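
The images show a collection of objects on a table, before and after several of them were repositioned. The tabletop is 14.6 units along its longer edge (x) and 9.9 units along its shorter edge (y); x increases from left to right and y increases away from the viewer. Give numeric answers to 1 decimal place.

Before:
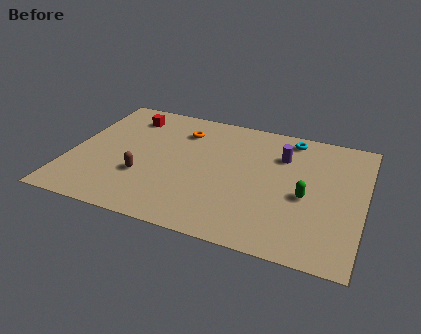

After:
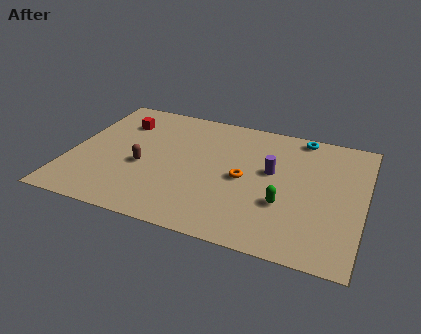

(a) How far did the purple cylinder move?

1.5

From (10.4, 7.1) to (10.0, 5.7), the purple cylinder covered √(0.4² + 1.4²) ≈ 1.5 units.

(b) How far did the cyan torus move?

0.6

The cyan torus was near (10.7, 8.7) before and (11.2, 9.0) after, so it travelled √(0.5² + 0.3²) ≈ 0.6 units.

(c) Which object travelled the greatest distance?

the orange torus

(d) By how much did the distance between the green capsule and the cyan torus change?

+1.1

They were about 4.5 units apart before and 5.6 after — 1.1 units further apart.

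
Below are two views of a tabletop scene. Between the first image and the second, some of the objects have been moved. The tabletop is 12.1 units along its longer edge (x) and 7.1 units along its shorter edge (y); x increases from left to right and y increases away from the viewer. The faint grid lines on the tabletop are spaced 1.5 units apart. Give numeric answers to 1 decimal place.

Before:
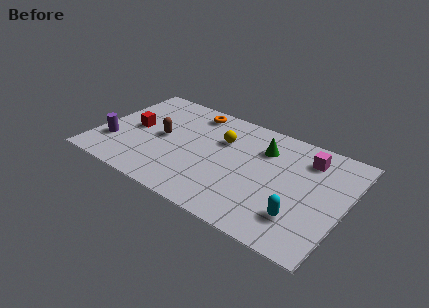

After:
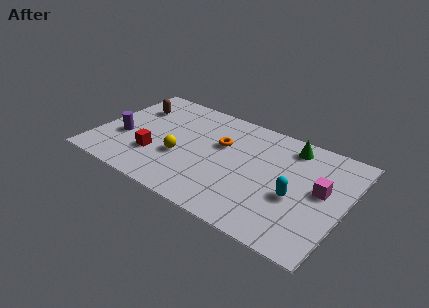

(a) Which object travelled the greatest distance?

the yellow sphere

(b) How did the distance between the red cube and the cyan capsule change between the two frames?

-1.9

The distance was about 8.7 in the first image and 6.8 in the second, so they moved 1.9 units closer together.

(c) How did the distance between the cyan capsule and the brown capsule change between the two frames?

+1.4

The distance was about 7.3 in the first image and 8.7 in the second, so they moved 1.4 units further apart.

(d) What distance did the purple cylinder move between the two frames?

0.7

From (0.9, 2.1) to (1.3, 2.7), the purple cylinder covered √(0.4² + 0.6²) ≈ 0.7 units.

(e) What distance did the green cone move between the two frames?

1.4

The green cone moved from about (7.9, 5.2) to (9.1, 6.0), a distance of √(1.2² + 0.8²) ≈ 1.4.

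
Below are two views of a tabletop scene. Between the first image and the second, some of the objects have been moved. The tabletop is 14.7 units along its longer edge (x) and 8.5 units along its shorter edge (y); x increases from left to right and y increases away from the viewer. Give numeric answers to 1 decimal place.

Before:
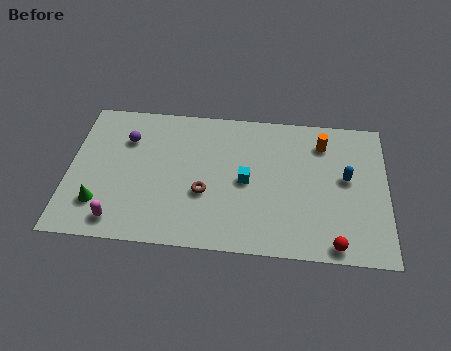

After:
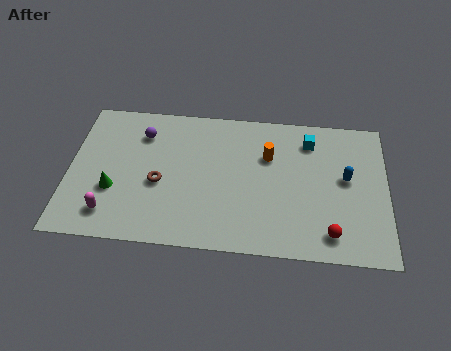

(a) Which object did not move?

the blue capsule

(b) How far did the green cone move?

1.1

The green cone moved from about (1.5, 2.1) to (2.1, 3.0), a distance of √(0.6² + 0.9²) ≈ 1.1.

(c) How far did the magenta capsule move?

0.6

From (2.4, 1.2) to (2.0, 1.6), the magenta capsule covered √(0.4² + 0.4²) ≈ 0.6 units.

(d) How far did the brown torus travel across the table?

2.1

From (6.3, 3.2) to (4.2, 3.6), the brown torus covered √(2.1² + 0.4²) ≈ 2.1 units.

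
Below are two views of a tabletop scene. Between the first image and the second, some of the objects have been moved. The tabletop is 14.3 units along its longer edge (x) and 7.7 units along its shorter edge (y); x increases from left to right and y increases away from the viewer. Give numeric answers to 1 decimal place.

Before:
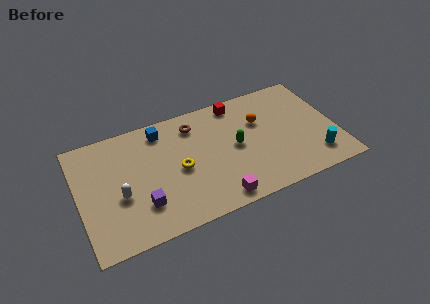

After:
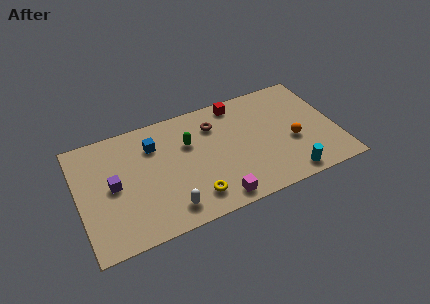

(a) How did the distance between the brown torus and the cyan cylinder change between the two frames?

-1.7

Before: roughly 7.8 units apart; after: 6.1. That's 1.7 units closer together.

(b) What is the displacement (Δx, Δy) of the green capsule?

(-2.5, 1.2)

The green capsule started near (8.7, 3.9) and ended near (6.2, 5.1).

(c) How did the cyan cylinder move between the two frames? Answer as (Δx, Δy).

(-1.6, -0.7)

From the two frames, the cyan cylinder sits at roughly (12.9, 1.6) before and (11.3, 0.9) after.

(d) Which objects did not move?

the magenta cube and the red cube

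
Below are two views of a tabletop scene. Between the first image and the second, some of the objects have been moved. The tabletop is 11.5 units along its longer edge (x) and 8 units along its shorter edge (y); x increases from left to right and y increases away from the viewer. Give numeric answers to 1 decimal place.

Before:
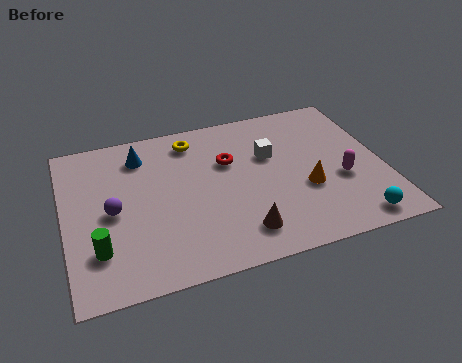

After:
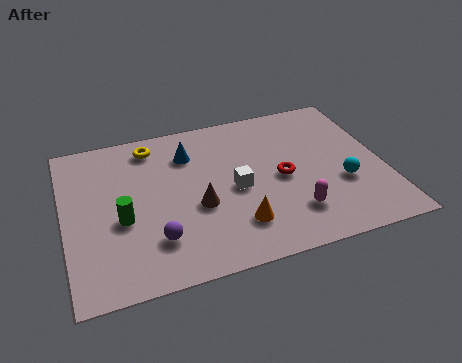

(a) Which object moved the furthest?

the orange cone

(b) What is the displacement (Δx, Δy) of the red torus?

(1.8, -1.4)

From the two frames, the red torus sits at roughly (6.0, 5.2) before and (7.8, 3.8) after.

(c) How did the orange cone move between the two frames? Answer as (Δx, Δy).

(-2.6, -1.1)

From the two frames, the orange cone sits at roughly (8.6, 3.0) before and (6.0, 1.9) after.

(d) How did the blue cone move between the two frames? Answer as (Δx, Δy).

(1.7, -0.4)

The blue cone started near (2.9, 6.4) and ended near (4.6, 6.0).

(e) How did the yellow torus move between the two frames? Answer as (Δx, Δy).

(-1.5, 0.1)

From the two frames, the yellow torus sits at roughly (4.8, 6.7) before and (3.3, 6.8) after.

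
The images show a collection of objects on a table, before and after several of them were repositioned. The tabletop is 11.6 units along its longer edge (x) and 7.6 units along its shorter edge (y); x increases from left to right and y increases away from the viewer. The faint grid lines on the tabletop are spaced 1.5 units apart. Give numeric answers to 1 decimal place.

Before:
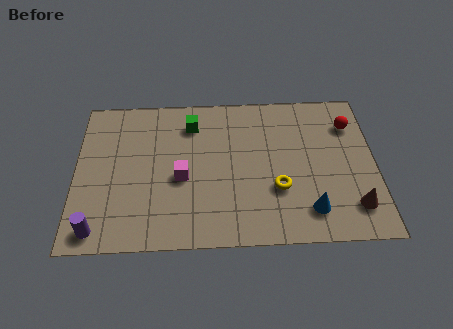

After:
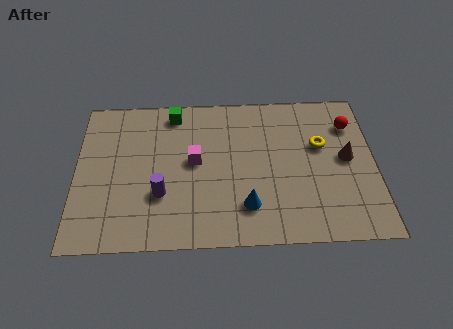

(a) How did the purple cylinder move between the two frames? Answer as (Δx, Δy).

(2.4, 1.6)

From the two frames, the purple cylinder sits at roughly (0.9, 0.9) before and (3.3, 2.5) after.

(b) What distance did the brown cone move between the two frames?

2.4

The brown cone moved from about (10.7, 1.6) to (10.5, 4.0), a distance of √(0.2² + 2.4²) ≈ 2.4.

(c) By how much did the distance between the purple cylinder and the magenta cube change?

-1.9

They were about 4.0 units apart before and 2.1 after — 1.9 units closer together.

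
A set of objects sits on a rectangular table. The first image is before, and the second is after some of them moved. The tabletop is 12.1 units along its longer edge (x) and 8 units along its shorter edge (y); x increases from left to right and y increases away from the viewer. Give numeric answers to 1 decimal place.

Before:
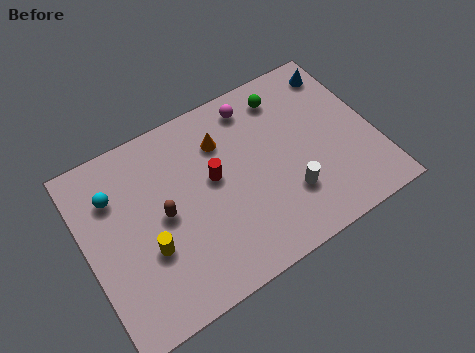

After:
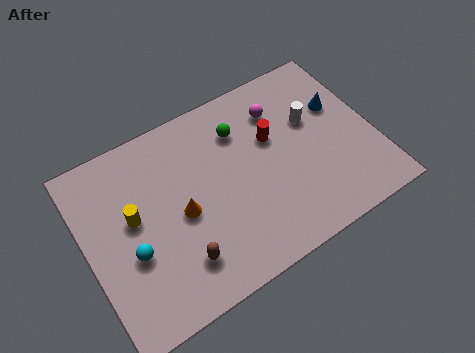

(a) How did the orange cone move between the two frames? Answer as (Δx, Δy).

(-2.1, -2.2)

The orange cone started near (6.0, 5.9) and ended near (3.9, 3.7).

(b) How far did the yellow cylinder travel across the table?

1.6

From (2.4, 2.9) to (2.0, 4.5), the yellow cylinder covered √(0.4² + 1.6²) ≈ 1.6 units.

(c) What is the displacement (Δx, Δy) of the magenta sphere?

(1.0, -0.7)

From the two frames, the magenta sphere sits at roughly (7.5, 6.8) before and (8.5, 6.1) after.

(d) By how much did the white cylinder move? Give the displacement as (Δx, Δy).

(1.5, 2.7)

From the two frames, the white cylinder sits at roughly (8.2, 2.3) before and (9.7, 5.0) after.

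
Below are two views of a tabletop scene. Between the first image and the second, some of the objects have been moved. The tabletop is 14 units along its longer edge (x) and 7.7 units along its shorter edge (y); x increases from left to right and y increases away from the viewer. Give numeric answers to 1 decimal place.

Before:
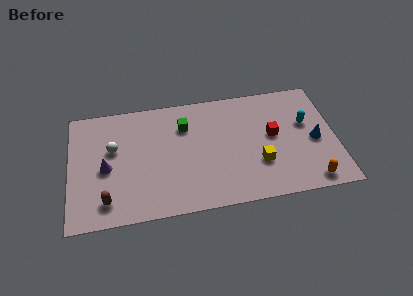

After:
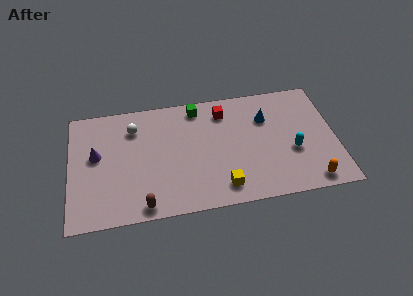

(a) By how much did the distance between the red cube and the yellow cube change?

+3.0

The distance was about 1.9 in the first image and 4.9 in the second, so they moved 3.0 units further apart.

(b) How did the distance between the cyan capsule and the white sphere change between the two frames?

-1.4

Before: roughly 10.2 units apart; after: 8.8. That's 1.4 units closer together.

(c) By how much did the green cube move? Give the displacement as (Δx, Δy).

(0.7, 1.1)

The green cube was at about (6.1, 5.6) and moved to about (6.8, 6.7).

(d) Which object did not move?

the orange capsule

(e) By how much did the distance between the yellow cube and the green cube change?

+0.6

They were about 4.9 units apart before and 5.5 after — 0.6 units further apart.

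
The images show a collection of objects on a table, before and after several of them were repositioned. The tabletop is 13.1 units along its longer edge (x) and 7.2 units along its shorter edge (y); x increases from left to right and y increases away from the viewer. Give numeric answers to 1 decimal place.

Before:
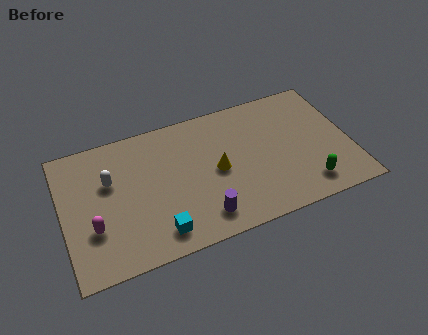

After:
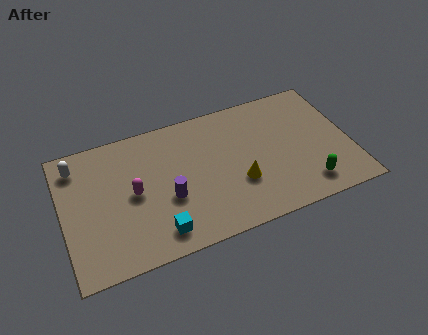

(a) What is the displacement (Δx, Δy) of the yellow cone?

(0.9, -1.0)

From the two frames, the yellow cone sits at roughly (7.0, 3.5) before and (7.9, 2.5) after.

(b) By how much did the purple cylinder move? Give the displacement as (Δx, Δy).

(-1.4, 1.5)

The purple cylinder started near (6.1, 1.3) and ended near (4.7, 2.8).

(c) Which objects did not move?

the cyan cube and the green capsule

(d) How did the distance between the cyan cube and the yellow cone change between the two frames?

+0.3

They were about 3.7 units apart before and 4.0 after — 0.3 units further apart.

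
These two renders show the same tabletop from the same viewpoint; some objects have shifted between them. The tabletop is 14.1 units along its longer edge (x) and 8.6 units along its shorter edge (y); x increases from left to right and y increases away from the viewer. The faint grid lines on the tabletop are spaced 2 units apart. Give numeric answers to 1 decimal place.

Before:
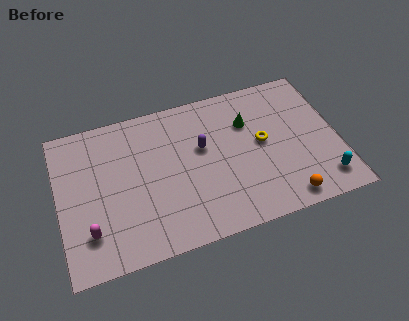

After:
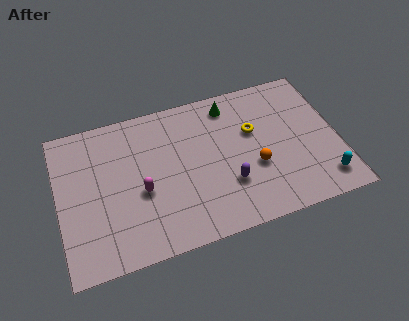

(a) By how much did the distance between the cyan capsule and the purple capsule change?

-2.0

Before: roughly 6.9 units apart; after: 4.9. That's 2.0 units closer together.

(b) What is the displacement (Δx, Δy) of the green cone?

(-0.8, 1.3)

From the two frames, the green cone sits at roughly (9.7, 6.0) before and (8.9, 7.3) after.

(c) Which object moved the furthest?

the magenta capsule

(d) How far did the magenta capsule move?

3.1

The magenta capsule was near (1.4, 2.1) before and (4.1, 3.6) after, so it travelled √(2.7² + 1.5²) ≈ 3.1 units.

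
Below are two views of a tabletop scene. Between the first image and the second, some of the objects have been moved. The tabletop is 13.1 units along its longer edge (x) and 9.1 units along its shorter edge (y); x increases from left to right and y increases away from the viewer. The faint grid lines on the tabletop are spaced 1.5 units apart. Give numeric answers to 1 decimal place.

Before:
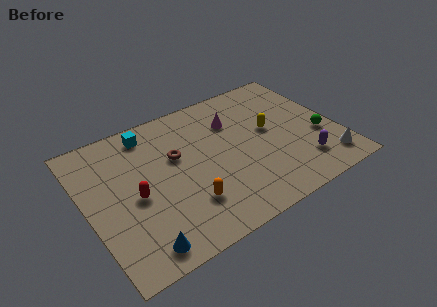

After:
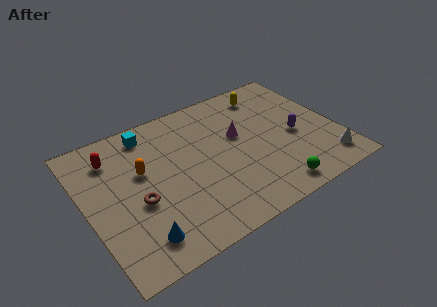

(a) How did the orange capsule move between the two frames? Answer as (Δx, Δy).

(-1.8, 3.1)

The orange capsule started near (4.8, 2.4) and ended near (3.0, 5.5).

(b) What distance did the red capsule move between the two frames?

3.1

The red capsule was near (2.4, 4.1) before and (1.7, 7.1) after, so it travelled √(0.7² + 3.0²) ≈ 3.1 units.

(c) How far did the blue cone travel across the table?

0.5

The blue cone was near (2.1, 1.1) before and (2.2, 1.6) after, so it travelled √(0.1² + 0.5²) ≈ 0.5 units.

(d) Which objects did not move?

the cyan cube and the white cone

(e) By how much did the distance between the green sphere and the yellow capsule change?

+3.7

Before: roughly 2.9 units apart; after: 6.6. That's 3.7 units further apart.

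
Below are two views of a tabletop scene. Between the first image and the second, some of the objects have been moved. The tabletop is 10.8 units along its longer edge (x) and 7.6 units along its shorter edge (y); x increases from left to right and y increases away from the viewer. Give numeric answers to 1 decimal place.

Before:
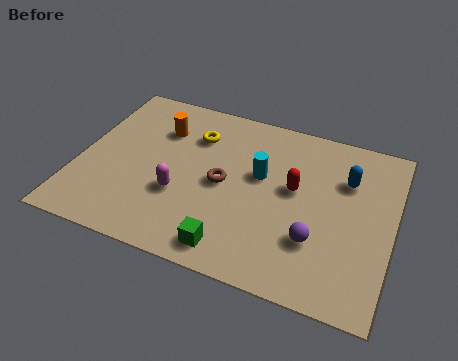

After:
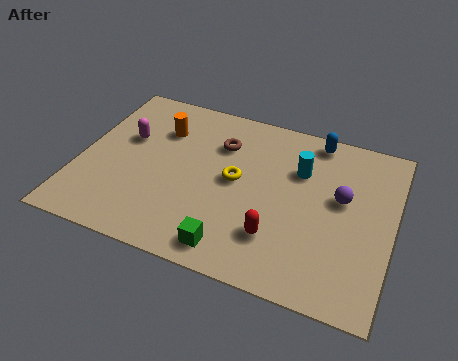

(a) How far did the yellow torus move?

2.3

The yellow torus was near (3.8, 5.6) before and (5.4, 4.0) after, so it travelled √(1.6² + 1.6²) ≈ 2.3 units.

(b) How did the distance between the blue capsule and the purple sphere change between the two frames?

-0.5

They were about 3.1 units apart before and 2.6 after — 0.5 units closer together.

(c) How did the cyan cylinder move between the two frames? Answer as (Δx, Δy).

(1.3, 0.7)

The cyan cylinder started near (6.2, 4.5) and ended near (7.5, 5.2).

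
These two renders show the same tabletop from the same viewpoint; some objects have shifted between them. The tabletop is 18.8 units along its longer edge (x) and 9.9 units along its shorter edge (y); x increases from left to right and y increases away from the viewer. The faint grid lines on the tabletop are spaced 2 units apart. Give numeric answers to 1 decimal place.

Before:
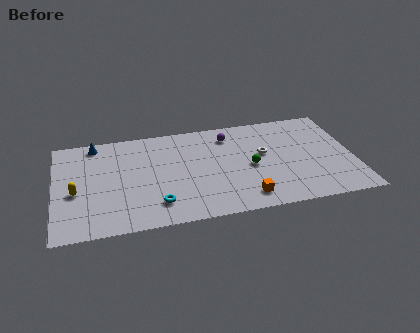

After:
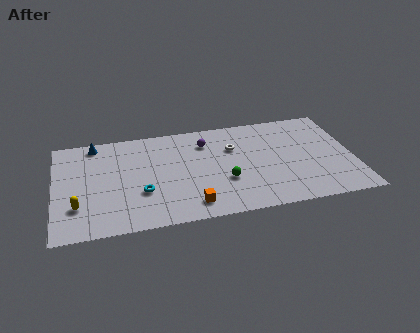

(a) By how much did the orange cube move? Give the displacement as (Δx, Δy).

(-3.4, 0.0)

The orange cube was at about (11.8, 1.6) and moved to about (8.4, 1.6).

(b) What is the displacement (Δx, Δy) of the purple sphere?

(-1.5, -0.4)

The purple sphere started near (11.1, 8.0) and ended near (9.6, 7.6).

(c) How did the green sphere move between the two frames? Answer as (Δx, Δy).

(-1.7, -1.1)

The green sphere started near (12.3, 4.6) and ended near (10.6, 3.5).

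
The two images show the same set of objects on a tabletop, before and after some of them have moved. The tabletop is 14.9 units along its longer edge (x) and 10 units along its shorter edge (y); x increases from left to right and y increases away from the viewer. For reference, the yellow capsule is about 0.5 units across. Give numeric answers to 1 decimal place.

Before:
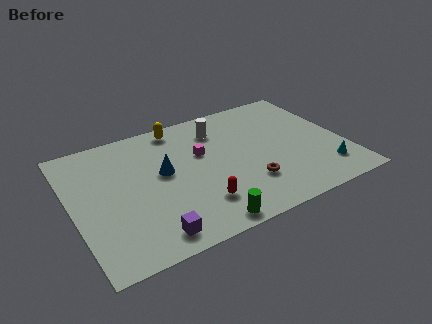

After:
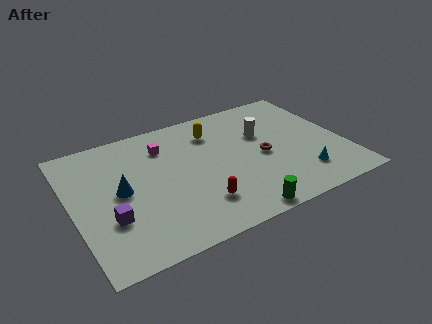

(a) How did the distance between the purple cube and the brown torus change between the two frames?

+2.9

Before: roughly 5.8 units apart; after: 8.7. That's 2.9 units further apart.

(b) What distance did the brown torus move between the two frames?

2.1

The brown torus was near (9.3, 2.8) before and (10.4, 4.6) after, so it travelled √(1.1² + 1.8²) ≈ 2.1 units.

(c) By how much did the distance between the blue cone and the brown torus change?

+2.7

The distance was about 5.1 in the first image and 7.8 in the second, so they moved 2.7 units further apart.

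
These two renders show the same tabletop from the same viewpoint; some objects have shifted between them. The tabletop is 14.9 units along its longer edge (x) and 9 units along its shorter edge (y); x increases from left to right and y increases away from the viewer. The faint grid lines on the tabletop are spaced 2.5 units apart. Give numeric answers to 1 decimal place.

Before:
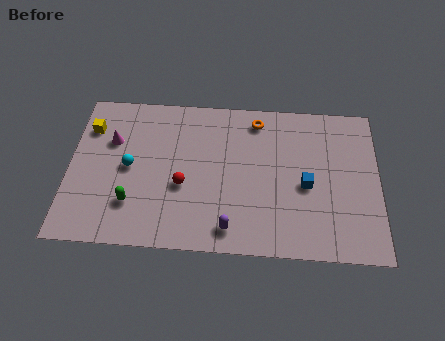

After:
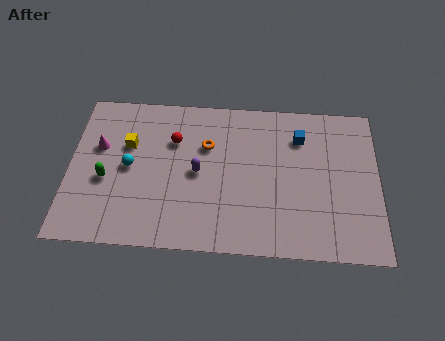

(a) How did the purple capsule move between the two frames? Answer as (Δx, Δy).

(-1.6, 3.1)

The purple capsule started near (7.8, 1.3) and ended near (6.2, 4.4).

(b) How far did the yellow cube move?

2.1

The yellow cube moved from about (0.9, 6.7) to (2.8, 5.8), a distance of √(1.9² + 0.9²) ≈ 2.1.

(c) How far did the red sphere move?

2.6

The red sphere moved from about (5.5, 3.6) to (5.0, 6.2), a distance of √(0.5² + 2.6²) ≈ 2.6.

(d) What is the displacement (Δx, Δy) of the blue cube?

(-0.3, 2.8)

The blue cube started near (11.4, 4.0) and ended near (11.1, 6.8).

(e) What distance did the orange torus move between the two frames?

2.9

From (9.0, 7.7) to (6.6, 6.0), the orange torus covered √(2.4² + 1.7²) ≈ 2.9 units.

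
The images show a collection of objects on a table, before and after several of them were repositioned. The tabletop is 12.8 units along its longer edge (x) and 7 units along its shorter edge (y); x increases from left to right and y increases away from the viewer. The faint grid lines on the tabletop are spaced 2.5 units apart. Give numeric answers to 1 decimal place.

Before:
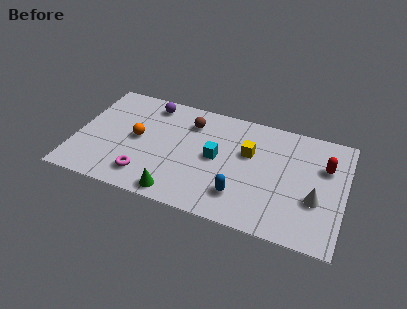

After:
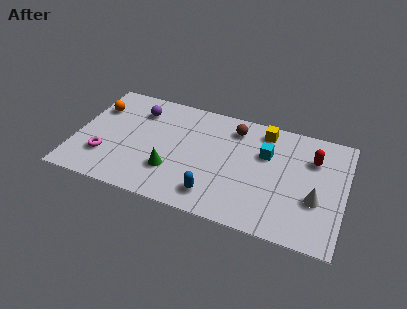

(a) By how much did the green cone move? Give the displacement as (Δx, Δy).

(-0.4, 1.3)

The green cone started near (5.1, 0.8) and ended near (4.7, 2.1).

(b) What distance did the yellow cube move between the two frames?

1.7

The yellow cube was near (8.2, 4.4) before and (8.8, 6.0) after, so it travelled √(0.6² + 1.6²) ≈ 1.7 units.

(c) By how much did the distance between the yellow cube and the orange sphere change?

+2.7

They were about 5.4 units apart before and 8.1 after — 2.7 units further apart.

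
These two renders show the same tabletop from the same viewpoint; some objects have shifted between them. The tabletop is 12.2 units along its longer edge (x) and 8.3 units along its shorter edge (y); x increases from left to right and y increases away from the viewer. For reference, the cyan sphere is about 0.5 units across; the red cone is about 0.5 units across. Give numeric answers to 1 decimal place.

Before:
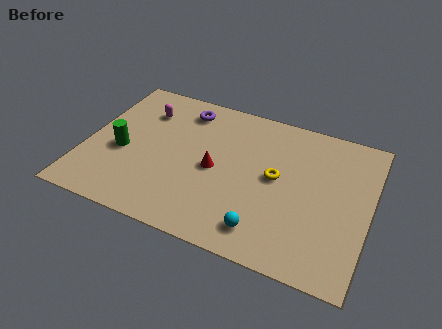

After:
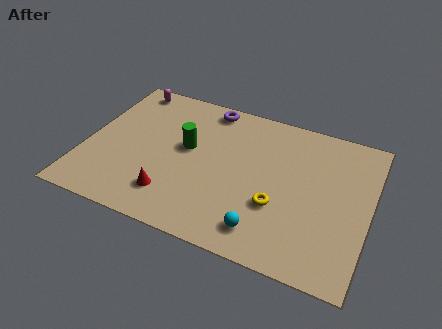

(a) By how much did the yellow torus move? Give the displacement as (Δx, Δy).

(0.2, -1.5)

The yellow torus was at about (8.2, 4.4) and moved to about (8.4, 2.9).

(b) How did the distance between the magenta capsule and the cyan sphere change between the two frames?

+1.5

The distance was about 7.5 in the first image and 9.0 in the second, so they moved 1.5 units further apart.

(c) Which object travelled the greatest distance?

the green cylinder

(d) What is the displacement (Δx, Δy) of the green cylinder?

(2.7, 1.2)

The green cylinder started near (1.6, 3.5) and ended near (4.3, 4.7).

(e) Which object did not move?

the cyan sphere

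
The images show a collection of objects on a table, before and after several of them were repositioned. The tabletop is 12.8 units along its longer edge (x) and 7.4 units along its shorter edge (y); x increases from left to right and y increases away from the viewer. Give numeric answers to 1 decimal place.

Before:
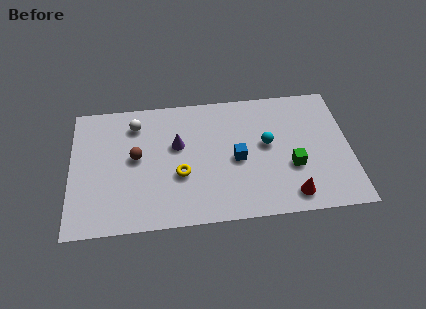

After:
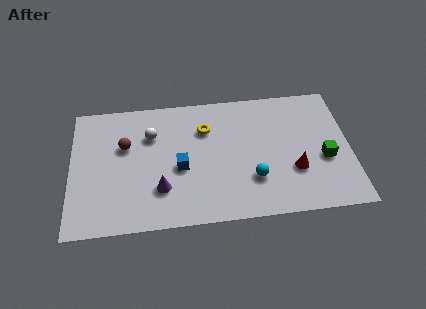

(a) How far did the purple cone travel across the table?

2.5

From (4.9, 4.5) to (4.1, 2.1), the purple cone covered √(0.8² + 2.4²) ≈ 2.5 units.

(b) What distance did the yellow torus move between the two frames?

2.8

The yellow torus was near (5.0, 2.8) before and (6.2, 5.3) after, so it travelled √(1.2² + 2.5²) ≈ 2.8 units.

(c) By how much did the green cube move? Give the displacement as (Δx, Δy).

(1.5, 0.3)

From the two frames, the green cube sits at roughly (10.1, 2.7) before and (11.6, 3.0) after.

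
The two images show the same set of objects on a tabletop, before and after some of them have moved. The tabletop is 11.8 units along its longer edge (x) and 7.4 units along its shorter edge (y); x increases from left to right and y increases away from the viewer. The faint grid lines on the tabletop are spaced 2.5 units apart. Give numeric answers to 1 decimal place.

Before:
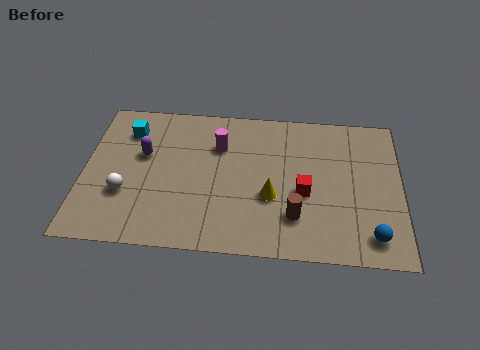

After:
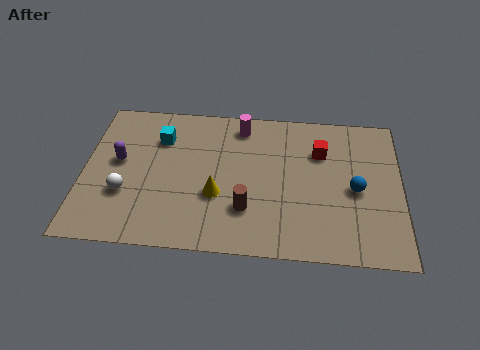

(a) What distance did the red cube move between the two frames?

2.2

From (8.2, 3.1) to (8.8, 5.2), the red cube covered √(0.6² + 2.1²) ≈ 2.2 units.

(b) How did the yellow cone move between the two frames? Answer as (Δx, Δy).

(-2.0, -0.1)

From the two frames, the yellow cone sits at roughly (7.0, 2.8) before and (5.0, 2.7) after.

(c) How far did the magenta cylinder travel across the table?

1.4

The magenta cylinder moved from about (5.0, 5.2) to (5.8, 6.3), a distance of √(0.8² + 1.1²) ≈ 1.4.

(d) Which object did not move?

the white sphere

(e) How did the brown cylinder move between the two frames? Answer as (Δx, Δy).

(-1.8, 0.2)

From the two frames, the brown cylinder sits at roughly (7.9, 1.9) before and (6.1, 2.1) after.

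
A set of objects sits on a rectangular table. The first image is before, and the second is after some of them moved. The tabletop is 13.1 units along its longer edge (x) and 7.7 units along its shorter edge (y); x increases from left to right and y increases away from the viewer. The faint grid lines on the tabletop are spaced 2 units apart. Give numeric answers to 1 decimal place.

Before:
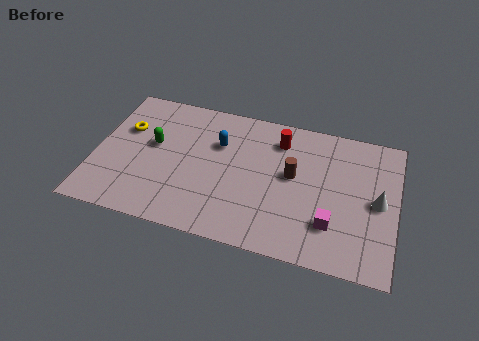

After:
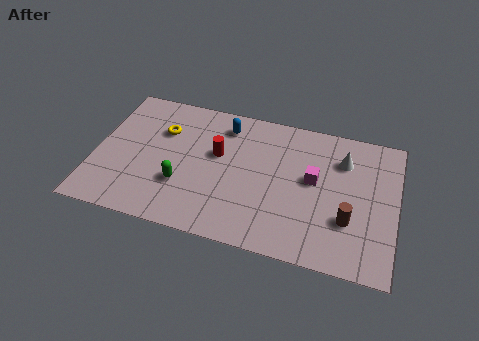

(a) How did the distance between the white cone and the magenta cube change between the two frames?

-0.7

They were about 2.5 units apart before and 1.8 after — 0.7 units closer together.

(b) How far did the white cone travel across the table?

2.5

The white cone moved from about (12.3, 3.8) to (10.7, 5.7), a distance of √(1.6² + 1.9²) ≈ 2.5.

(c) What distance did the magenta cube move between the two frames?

2.4

From (10.4, 2.1) to (9.5, 4.3), the magenta cube covered √(0.9² + 2.2²) ≈ 2.4 units.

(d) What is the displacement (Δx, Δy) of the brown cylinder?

(2.5, -1.8)

The brown cylinder started near (8.6, 4.3) and ended near (11.1, 2.5).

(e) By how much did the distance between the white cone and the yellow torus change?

-3.3

Before: roughly 11.2 units apart; after: 7.9. That's 3.3 units closer together.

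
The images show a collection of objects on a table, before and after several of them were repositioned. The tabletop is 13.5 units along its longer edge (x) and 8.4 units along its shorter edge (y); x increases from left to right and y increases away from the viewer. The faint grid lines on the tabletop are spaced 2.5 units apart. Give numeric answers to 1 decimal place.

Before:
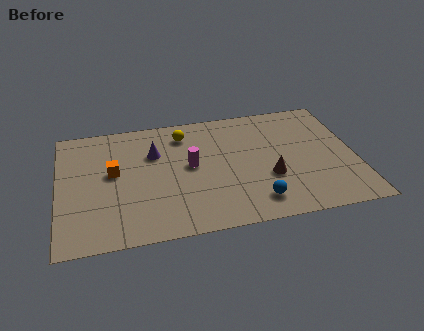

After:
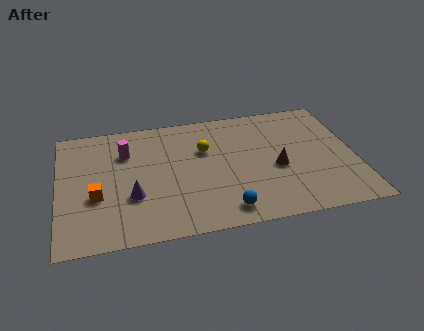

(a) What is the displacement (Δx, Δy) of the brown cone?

(0.4, 0.6)

From the two frames, the brown cone sits at roughly (9.5, 3.0) before and (9.9, 3.6) after.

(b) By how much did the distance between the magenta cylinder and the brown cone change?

+3.4

The distance was about 3.8 in the first image and 7.2 in the second, so they moved 3.4 units further apart.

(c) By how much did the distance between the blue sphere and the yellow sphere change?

-1.7

Before: roughly 6.1 units apart; after: 4.4. That's 1.7 units closer together.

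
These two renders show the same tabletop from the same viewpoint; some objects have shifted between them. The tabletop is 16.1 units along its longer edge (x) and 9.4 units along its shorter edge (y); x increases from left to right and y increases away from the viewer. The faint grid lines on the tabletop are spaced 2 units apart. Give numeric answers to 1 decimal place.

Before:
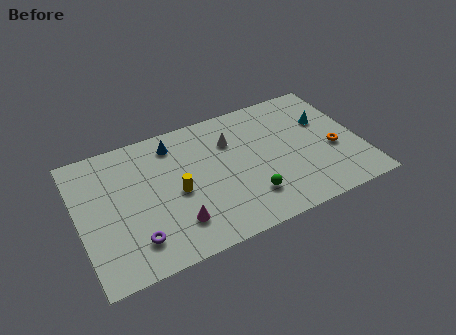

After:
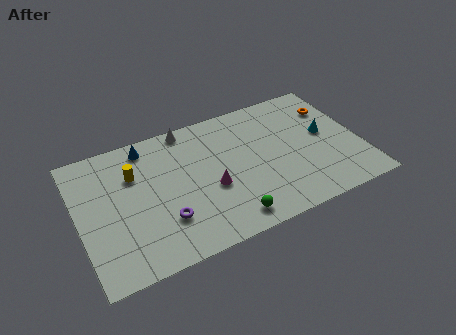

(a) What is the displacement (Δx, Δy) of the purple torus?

(1.7, 0.7)

The purple torus started near (2.9, 2.0) and ended near (4.6, 2.7).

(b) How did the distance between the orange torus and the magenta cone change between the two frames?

-1.3

They were about 9.4 units apart before and 8.1 after — 1.3 units closer together.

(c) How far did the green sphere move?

1.6

From (9.4, 2.3) to (8.1, 1.3), the green sphere covered √(1.3² + 1.0²) ≈ 1.6 units.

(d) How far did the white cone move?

3.0

The white cone was near (8.9, 6.7) before and (6.6, 8.6) after, so it travelled √(2.3² + 1.9²) ≈ 3.0 units.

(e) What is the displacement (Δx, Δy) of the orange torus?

(0.4, 3.1)

The orange torus started near (14.5, 3.8) and ended near (14.9, 6.9).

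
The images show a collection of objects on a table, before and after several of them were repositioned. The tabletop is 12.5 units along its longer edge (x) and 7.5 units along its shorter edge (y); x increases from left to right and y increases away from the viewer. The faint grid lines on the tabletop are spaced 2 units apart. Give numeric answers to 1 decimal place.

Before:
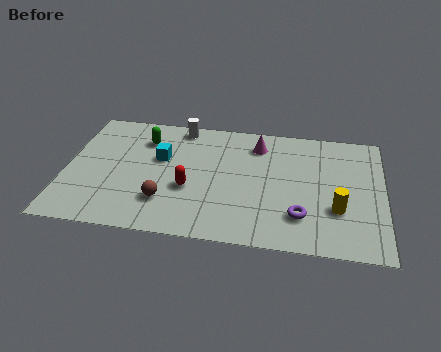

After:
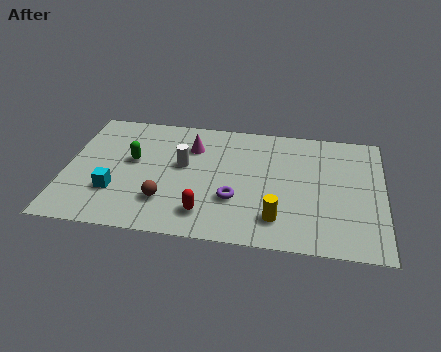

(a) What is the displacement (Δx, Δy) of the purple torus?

(-2.6, 0.6)

The purple torus was at about (9.3, 1.9) and moved to about (6.7, 2.5).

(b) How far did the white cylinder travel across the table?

2.4

The white cylinder moved from about (4.4, 6.7) to (4.6, 4.3), a distance of √(0.2² + 2.4²) ≈ 2.4.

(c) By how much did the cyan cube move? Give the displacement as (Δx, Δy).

(-1.7, -2.3)

The cyan cube started near (3.7, 4.6) and ended near (2.0, 2.3).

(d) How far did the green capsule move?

1.5

The green capsule was near (3.0, 5.7) before and (2.6, 4.3) after, so it travelled √(0.4² + 1.4²) ≈ 1.5 units.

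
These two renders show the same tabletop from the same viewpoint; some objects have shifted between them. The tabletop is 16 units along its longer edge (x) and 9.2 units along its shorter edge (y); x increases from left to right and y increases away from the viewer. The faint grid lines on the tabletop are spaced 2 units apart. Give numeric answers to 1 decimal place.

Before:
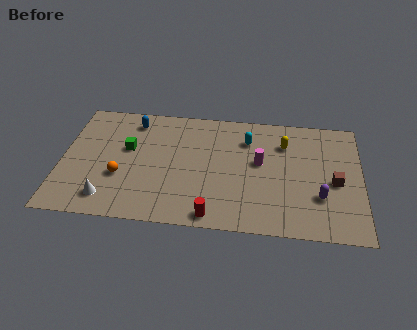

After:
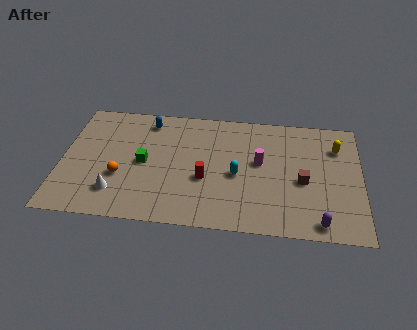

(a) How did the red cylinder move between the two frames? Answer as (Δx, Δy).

(-0.5, 2.7)

The red cylinder was at about (8.2, 0.9) and moved to about (7.7, 3.6).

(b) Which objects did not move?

the orange sphere and the magenta cylinder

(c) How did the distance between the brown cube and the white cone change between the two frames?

-2.2

Before: roughly 12.3 units apart; after: 10.1. That's 2.2 units closer together.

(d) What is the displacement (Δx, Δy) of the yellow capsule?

(2.8, 0.0)

From the two frames, the yellow capsule sits at roughly (11.9, 6.8) before and (14.7, 6.8) after.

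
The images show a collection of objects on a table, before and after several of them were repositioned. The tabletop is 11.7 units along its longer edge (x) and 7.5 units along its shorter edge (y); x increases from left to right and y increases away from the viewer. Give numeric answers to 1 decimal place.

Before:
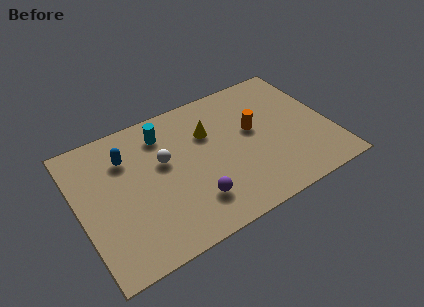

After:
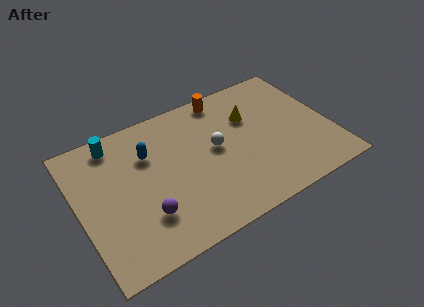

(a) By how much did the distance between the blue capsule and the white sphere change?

+1.3

Before: roughly 1.9 units apart; after: 3.2. That's 1.3 units further apart.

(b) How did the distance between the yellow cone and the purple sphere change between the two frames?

+2.7

They were about 3.5 units apart before and 6.2 after — 2.7 units further apart.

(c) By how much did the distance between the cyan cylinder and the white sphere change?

+3.5

They were about 1.5 units apart before and 5.0 after — 3.5 units further apart.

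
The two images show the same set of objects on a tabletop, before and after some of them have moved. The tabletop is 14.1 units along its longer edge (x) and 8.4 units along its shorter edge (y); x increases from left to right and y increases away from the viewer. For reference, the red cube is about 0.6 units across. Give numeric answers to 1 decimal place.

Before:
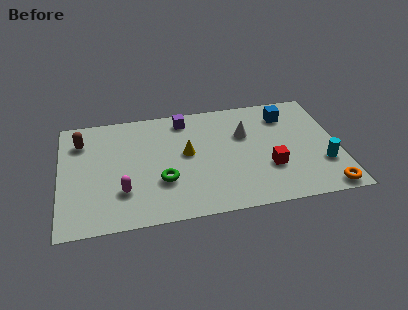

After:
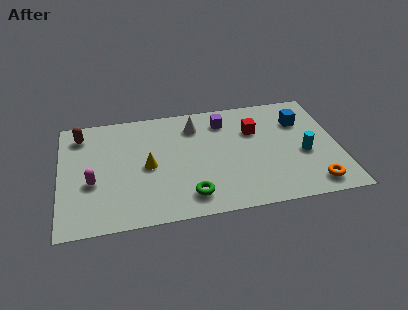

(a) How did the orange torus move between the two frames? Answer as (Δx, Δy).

(-0.6, 0.4)

From the two frames, the orange torus sits at roughly (13.2, 0.8) before and (12.6, 1.2) after.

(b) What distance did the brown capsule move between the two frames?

0.5

The brown capsule moved from about (1.1, 6.4) to (1.1, 6.9), a distance of √(0.0² + 0.5²) ≈ 0.5.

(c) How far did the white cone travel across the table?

2.7

From (9.4, 5.5) to (6.9, 6.6), the white cone covered √(2.5² + 1.1²) ≈ 2.7 units.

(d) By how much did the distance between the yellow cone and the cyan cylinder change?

+0.8

Before: roughly 7.1 units apart; after: 7.9. That's 0.8 units further apart.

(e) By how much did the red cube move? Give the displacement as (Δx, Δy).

(-0.6, 2.9)

The red cube was at about (10.5, 2.8) and moved to about (9.9, 5.7).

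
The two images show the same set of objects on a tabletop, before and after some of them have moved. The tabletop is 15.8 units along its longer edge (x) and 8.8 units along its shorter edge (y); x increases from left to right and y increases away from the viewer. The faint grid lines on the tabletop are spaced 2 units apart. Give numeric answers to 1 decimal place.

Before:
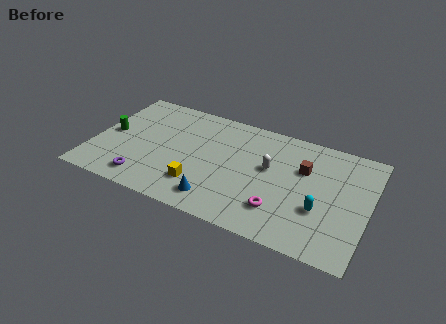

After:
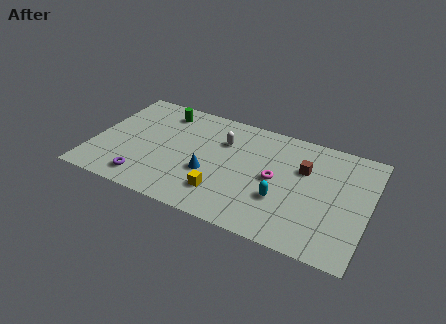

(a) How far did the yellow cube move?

1.3

The yellow cube moved from about (6.4, 2.2) to (7.7, 2.1), a distance of √(1.3² + 0.1²) ≈ 1.3.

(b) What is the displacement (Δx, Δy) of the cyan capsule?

(-2.2, -0.1)

The cyan capsule started near (13.2, 3.1) and ended near (11.0, 3.0).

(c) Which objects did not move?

the brown cube and the purple torus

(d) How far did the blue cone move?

1.9

From (7.5, 1.5) to (6.8, 3.3), the blue cone covered √(0.7² + 1.8²) ≈ 1.9 units.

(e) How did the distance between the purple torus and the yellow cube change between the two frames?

+1.3

They were about 3.2 units apart before and 4.5 after — 1.3 units further apart.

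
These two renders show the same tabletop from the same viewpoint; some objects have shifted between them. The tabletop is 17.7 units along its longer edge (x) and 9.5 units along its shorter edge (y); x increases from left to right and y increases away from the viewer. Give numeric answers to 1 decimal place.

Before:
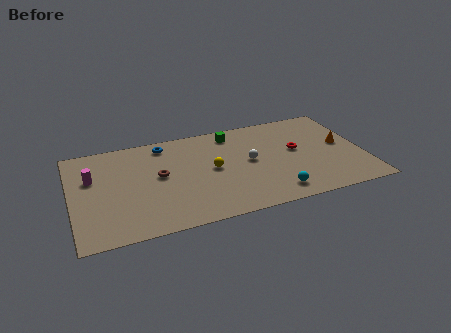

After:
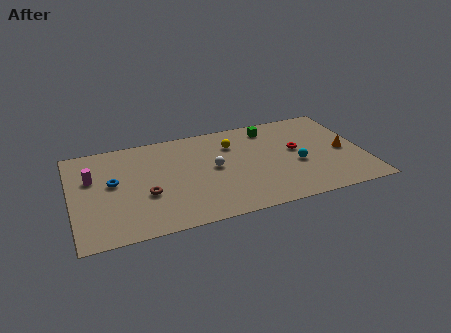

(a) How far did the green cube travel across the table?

2.3

From (10.0, 8.1) to (12.3, 8.0), the green cube covered √(2.3² + 0.1²) ≈ 2.3 units.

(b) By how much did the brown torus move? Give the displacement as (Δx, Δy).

(-0.9, -1.6)

The brown torus started near (5.3, 5.2) and ended near (4.4, 3.6).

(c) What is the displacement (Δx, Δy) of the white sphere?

(-2.2, 0.0)

The white sphere started near (10.8, 5.0) and ended near (8.6, 5.0).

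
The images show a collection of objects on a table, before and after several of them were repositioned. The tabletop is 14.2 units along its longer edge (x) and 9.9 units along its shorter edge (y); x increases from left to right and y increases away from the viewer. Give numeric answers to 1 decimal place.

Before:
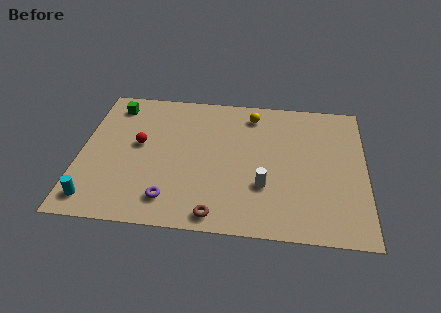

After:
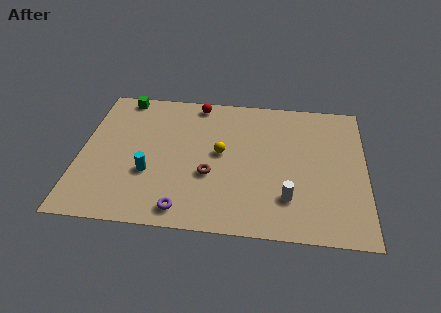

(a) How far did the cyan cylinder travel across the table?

3.3

The cyan cylinder was near (0.9, 1.4) before and (3.5, 3.5) after, so it travelled √(2.6² + 2.1²) ≈ 3.3 units.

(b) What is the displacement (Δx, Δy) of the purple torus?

(0.7, -0.6)

From the two frames, the purple torus sits at roughly (4.6, 1.8) before and (5.3, 1.2) after.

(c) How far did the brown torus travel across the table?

2.7

The brown torus moved from about (6.9, 1.0) to (6.5, 3.7), a distance of √(0.4² + 2.7²) ≈ 2.7.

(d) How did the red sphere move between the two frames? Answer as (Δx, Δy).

(2.8, 3.4)

The red sphere was at about (2.9, 5.5) and moved to about (5.7, 8.9).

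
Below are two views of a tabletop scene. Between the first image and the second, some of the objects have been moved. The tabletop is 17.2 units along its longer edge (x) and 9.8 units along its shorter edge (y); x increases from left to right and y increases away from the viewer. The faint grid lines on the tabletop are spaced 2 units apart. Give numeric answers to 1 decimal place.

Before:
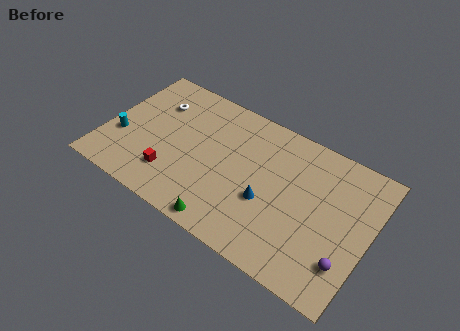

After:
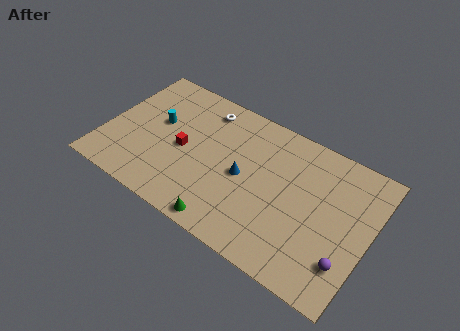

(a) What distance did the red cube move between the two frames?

2.2

From (4.7, 2.4) to (5.1, 4.6), the red cube covered √(0.4² + 2.2²) ≈ 2.2 units.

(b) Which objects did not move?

the purple sphere and the green cone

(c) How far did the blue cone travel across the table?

1.9

From (10.8, 3.8) to (9.1, 4.7), the blue cone covered √(1.7² + 0.9²) ≈ 1.9 units.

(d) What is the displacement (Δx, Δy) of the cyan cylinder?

(2.1, 2.2)

The cyan cylinder started near (1.1, 3.5) and ended near (3.2, 5.7).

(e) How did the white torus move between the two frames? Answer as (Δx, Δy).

(3.1, 1.1)

From the two frames, the white torus sits at roughly (2.8, 7.1) before and (5.9, 8.2) after.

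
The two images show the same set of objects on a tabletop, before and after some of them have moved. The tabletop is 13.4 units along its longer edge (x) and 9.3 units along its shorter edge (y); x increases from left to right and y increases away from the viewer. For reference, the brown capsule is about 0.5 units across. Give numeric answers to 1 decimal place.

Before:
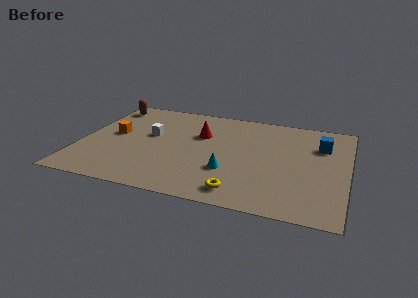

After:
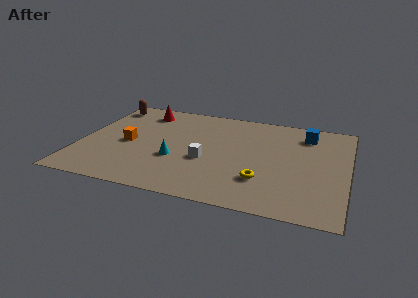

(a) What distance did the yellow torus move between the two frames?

1.6

The yellow torus moved from about (8.3, 1.3) to (9.3, 2.6), a distance of √(1.0² + 1.3²) ≈ 1.6.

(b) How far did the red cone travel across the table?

3.5

The red cone was near (5.9, 6.1) before and (2.8, 7.7) after, so it travelled √(3.1² + 1.6²) ≈ 3.5 units.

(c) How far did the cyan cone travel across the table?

2.7

The cyan cone moved from about (7.6, 3.0) to (4.9, 3.4), a distance of √(2.7² + 0.4²) ≈ 2.7.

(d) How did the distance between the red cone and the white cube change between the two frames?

+2.8

The distance was about 2.6 in the first image and 5.4 in the second, so they moved 2.8 units further apart.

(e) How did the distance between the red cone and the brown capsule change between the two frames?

-3.4

They were about 5.3 units apart before and 1.9 after — 3.4 units closer together.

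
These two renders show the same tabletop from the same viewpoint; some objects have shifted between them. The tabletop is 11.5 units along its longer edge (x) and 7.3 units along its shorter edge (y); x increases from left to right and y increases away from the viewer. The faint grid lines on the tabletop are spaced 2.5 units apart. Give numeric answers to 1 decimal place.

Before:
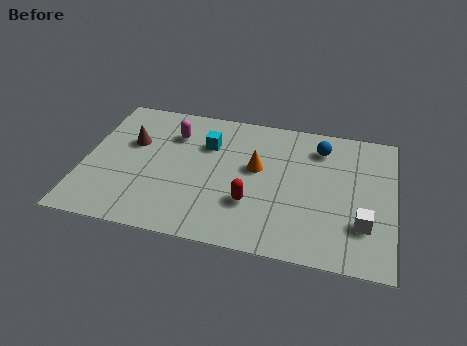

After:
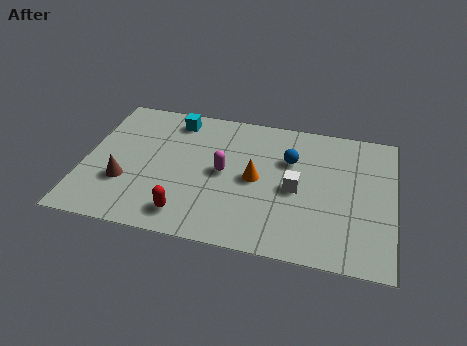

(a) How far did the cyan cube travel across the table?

1.7

The cyan cube was near (4.5, 5.1) before and (3.2, 6.2) after, so it travelled √(1.3² + 1.1²) ≈ 1.7 units.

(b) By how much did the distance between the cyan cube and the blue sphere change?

+0.3

The distance was about 4.3 in the first image and 4.6 in the second, so they moved 0.3 units further apart.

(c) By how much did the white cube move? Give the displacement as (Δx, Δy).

(-2.5, 1.3)

The white cube was at about (10.4, 2.1) and moved to about (7.9, 3.4).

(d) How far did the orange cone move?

0.6

The orange cone was near (6.4, 4.2) before and (6.4, 3.6) after, so it travelled √(0.0² + 0.6²) ≈ 0.6 units.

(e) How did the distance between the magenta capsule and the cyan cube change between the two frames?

+1.9

The distance was about 1.3 in the first image and 3.2 in the second, so they moved 1.9 units further apart.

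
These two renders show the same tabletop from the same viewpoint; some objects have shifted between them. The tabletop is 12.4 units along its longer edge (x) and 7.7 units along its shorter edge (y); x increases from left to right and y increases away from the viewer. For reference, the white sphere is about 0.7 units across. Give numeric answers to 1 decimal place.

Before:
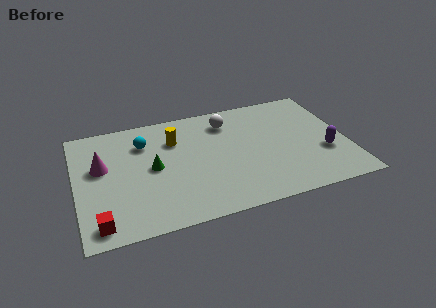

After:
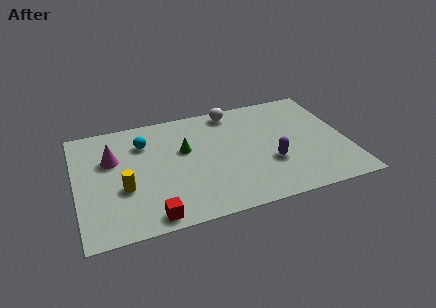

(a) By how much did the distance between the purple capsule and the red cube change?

-4.6

The distance was about 10.5 in the first image and 5.9 in the second, so they moved 4.6 units closer together.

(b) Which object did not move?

the cyan sphere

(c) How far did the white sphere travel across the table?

0.8

The white sphere moved from about (7.1, 6.1) to (7.4, 6.8), a distance of √(0.3² + 0.7²) ≈ 0.8.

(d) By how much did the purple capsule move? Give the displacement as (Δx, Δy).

(-2.5, 0.0)

The purple capsule started near (11.3, 2.7) and ended near (8.8, 2.7).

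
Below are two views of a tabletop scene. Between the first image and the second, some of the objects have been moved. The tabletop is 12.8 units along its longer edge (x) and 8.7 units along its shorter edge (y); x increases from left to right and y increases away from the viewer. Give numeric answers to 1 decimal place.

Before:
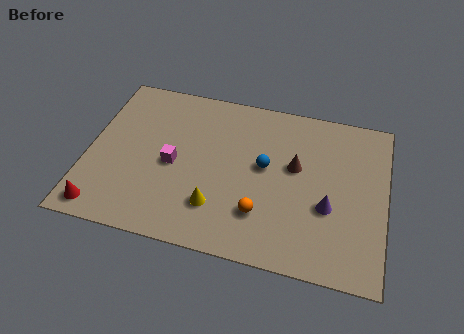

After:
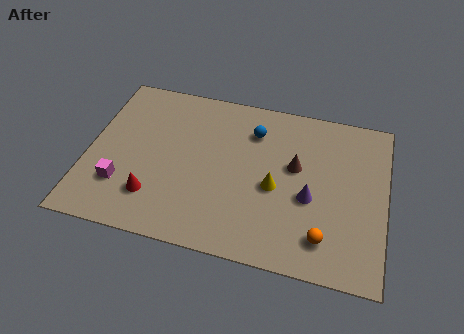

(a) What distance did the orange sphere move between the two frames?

2.8

The orange sphere moved from about (7.6, 2.3) to (10.3, 1.7), a distance of √(2.7² + 0.6²) ≈ 2.8.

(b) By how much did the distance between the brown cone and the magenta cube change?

+2.5

The distance was about 5.3 in the first image and 7.8 in the second, so they moved 2.5 units further apart.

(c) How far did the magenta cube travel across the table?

2.6

From (3.7, 4.0) to (1.6, 2.4), the magenta cube covered √(2.1² + 1.6²) ≈ 2.6 units.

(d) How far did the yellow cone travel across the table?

2.9

From (5.7, 2.2) to (8.1, 3.8), the yellow cone covered √(2.4² + 1.6²) ≈ 2.9 units.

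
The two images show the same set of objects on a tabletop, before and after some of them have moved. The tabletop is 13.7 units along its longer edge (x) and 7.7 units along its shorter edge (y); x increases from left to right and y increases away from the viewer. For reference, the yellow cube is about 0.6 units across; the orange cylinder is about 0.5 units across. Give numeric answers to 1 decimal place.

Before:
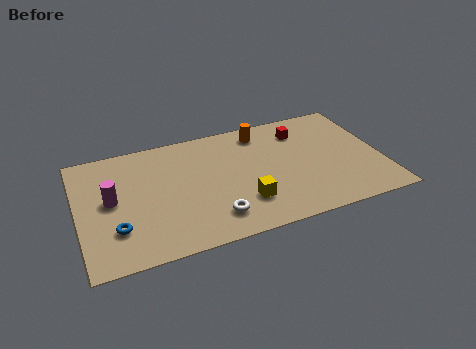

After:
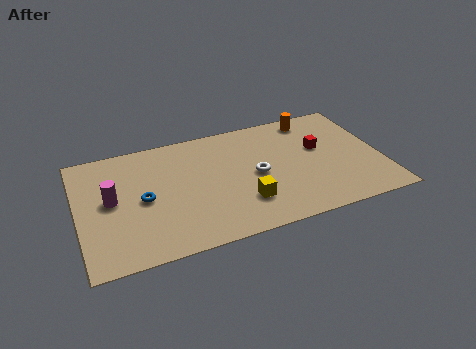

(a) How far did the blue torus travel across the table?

2.0

The blue torus was near (1.6, 2.2) before and (2.9, 3.7) after, so it travelled √(1.3² + 1.5²) ≈ 2.0 units.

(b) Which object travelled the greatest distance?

the white torus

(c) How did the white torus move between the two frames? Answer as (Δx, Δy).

(2.1, 2.1)

The white torus was at about (5.9, 1.6) and moved to about (8.0, 3.7).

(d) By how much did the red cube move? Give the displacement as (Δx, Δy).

(0.7, -1.4)

The red cube was at about (10.3, 6.0) and moved to about (11.0, 4.6).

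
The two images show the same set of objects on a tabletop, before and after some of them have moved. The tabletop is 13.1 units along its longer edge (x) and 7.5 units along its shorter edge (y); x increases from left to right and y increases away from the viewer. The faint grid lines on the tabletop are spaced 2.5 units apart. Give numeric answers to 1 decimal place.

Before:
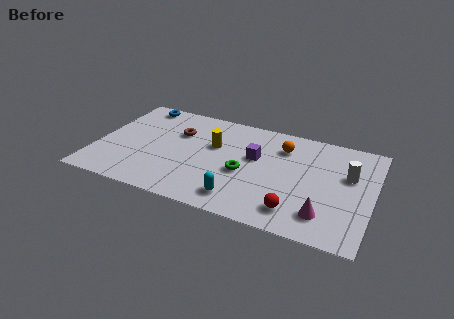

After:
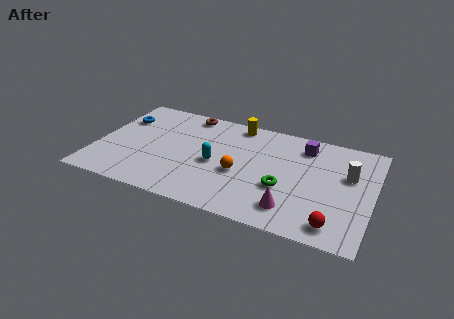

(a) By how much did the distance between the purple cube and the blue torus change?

+2.5

Before: roughly 6.3 units apart; after: 8.8. That's 2.5 units further apart.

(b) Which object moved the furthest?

the orange sphere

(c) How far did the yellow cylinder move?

2.2

The yellow cylinder was near (5.5, 4.7) before and (6.4, 6.7) after, so it travelled √(0.9² + 2.0²) ≈ 2.2 units.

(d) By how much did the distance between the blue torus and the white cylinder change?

+0.5

They were about 10.5 units apart before and 11.0 after — 0.5 units further apart.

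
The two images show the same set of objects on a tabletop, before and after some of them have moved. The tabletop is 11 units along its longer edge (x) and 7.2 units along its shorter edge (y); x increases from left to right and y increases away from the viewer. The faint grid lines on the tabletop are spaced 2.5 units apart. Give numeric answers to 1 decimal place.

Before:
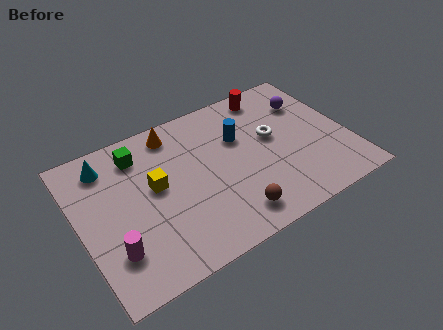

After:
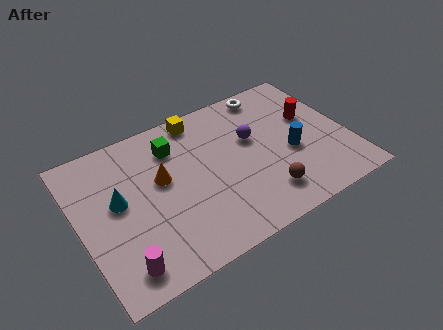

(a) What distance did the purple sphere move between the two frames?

2.6

The purple sphere was near (9.7, 5.2) before and (7.2, 4.4) after, so it travelled √(2.5² + 0.8²) ≈ 2.6 units.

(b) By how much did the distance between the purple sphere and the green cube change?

-3.7

They were about 7.0 units apart before and 3.3 after — 3.7 units closer together.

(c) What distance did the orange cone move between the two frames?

2.2

The orange cone moved from about (4.2, 6.2) to (3.4, 4.2), a distance of √(0.8² + 2.0²) ≈ 2.2.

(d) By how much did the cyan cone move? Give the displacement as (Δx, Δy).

(0.2, -1.9)

The cyan cone started near (1.4, 5.9) and ended near (1.6, 4.0).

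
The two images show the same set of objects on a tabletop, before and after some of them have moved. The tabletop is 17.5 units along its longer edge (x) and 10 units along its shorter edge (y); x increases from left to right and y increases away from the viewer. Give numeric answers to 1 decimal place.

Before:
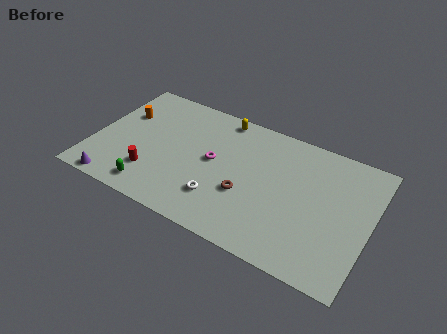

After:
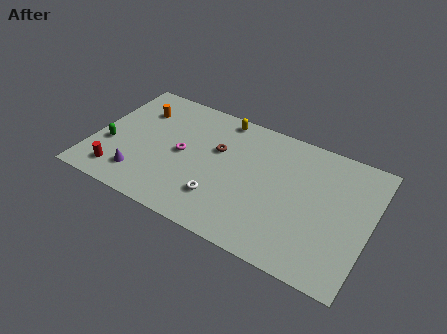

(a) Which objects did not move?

the yellow capsule and the white torus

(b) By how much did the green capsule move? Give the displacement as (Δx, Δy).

(-3.1, 2.3)

The green capsule started near (4.2, 1.4) and ended near (1.1, 3.7).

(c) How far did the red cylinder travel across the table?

2.2

The red cylinder moved from about (4.0, 2.6) to (2.0, 1.7), a distance of √(2.0² + 0.9²) ≈ 2.2.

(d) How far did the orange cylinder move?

1.2

The orange cylinder moved from about (1.5, 6.6) to (2.4, 7.4), a distance of √(0.9² + 0.8²) ≈ 1.2.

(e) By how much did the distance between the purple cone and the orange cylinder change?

-0.4

The distance was about 5.8 in the first image and 5.4 in the second, so they moved 0.4 units closer together.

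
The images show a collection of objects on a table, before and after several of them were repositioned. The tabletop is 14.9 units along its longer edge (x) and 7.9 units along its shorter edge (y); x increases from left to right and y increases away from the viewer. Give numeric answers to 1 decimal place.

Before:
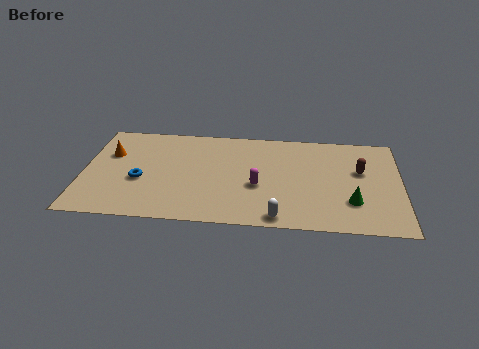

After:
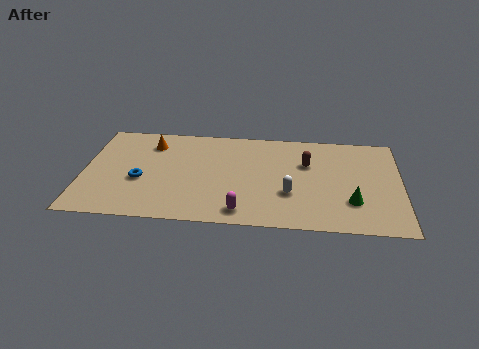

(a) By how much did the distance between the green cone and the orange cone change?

-1.5

The distance was about 11.8 in the first image and 10.3 in the second, so they moved 1.5 units closer together.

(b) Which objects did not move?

the blue torus and the green cone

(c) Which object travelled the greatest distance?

the brown capsule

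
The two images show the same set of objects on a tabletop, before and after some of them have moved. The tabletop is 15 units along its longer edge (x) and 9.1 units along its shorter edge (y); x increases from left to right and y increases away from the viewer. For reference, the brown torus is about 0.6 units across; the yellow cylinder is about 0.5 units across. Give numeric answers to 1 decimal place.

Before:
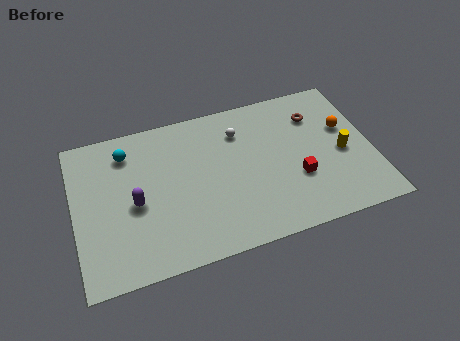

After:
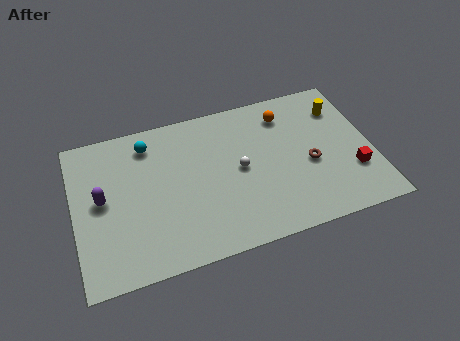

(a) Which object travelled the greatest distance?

the orange sphere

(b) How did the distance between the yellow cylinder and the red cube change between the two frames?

+1.5

The distance was about 2.6 in the first image and 4.1 in the second, so they moved 1.5 units further apart.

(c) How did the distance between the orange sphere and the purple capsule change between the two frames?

-1.1

Before: roughly 10.9 units apart; after: 9.8. That's 1.1 units closer together.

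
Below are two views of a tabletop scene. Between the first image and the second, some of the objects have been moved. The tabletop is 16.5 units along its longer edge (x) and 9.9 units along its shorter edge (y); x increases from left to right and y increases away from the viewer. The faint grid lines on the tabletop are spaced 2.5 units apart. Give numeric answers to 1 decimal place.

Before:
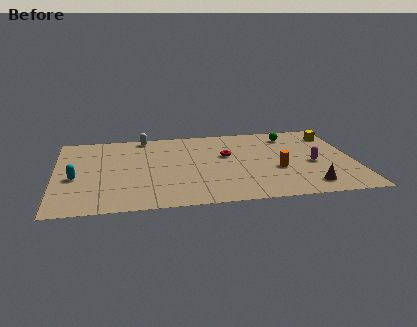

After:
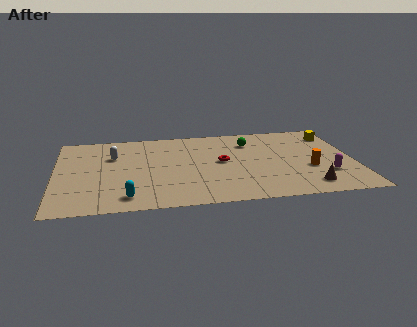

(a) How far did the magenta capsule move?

1.6

From (14.2, 4.3) to (14.9, 2.9), the magenta capsule covered √(0.7² + 1.4²) ≈ 1.6 units.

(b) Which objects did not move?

the brown cone and the yellow cube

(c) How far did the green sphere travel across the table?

2.4

From (13.2, 8.1) to (10.9, 7.5), the green sphere covered √(2.3² + 0.6²) ≈ 2.4 units.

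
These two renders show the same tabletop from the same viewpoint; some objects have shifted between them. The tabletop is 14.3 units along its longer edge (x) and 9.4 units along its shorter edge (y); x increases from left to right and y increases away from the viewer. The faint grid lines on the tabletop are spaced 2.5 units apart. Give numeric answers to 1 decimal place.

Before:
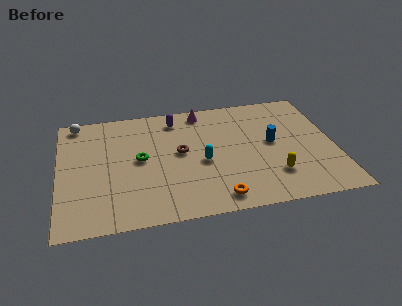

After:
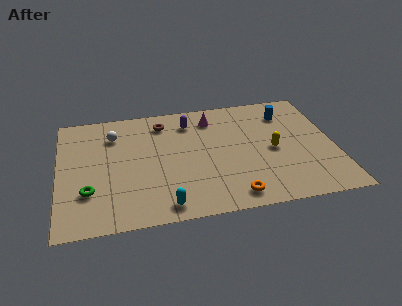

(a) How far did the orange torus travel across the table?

0.8

The orange torus moved from about (8.0, 1.2) to (8.8, 1.2), a distance of √(0.8² + 0.0²) ≈ 0.8.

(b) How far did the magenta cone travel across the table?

0.9

The magenta cone moved from about (7.6, 8.3) to (8.1, 7.6), a distance of √(0.5² + 0.7²) ≈ 0.9.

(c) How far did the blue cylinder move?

2.5

The blue cylinder was near (11.1, 5.0) before and (12.0, 7.3) after, so it travelled √(0.9² + 2.3²) ≈ 2.5 units.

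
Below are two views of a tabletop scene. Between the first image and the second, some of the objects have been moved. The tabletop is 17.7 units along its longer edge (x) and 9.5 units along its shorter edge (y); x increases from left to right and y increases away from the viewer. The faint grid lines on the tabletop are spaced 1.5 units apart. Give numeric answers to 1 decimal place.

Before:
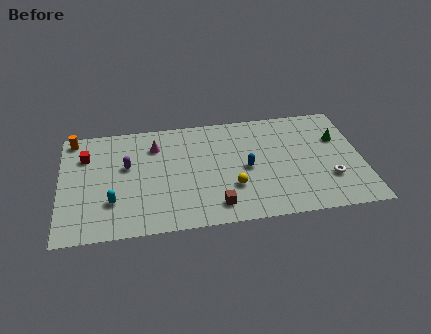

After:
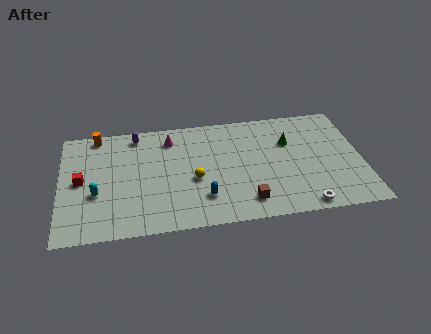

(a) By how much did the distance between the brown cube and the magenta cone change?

+0.8

The distance was about 6.6 in the first image and 7.4 in the second, so they moved 0.8 units further apart.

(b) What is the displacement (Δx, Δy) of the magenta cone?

(0.9, 0.5)

The magenta cone started near (5.6, 7.2) and ended near (6.5, 7.7).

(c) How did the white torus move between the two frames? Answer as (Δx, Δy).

(-1.6, -2.0)

The white torus started near (15.7, 2.9) and ended near (14.1, 0.9).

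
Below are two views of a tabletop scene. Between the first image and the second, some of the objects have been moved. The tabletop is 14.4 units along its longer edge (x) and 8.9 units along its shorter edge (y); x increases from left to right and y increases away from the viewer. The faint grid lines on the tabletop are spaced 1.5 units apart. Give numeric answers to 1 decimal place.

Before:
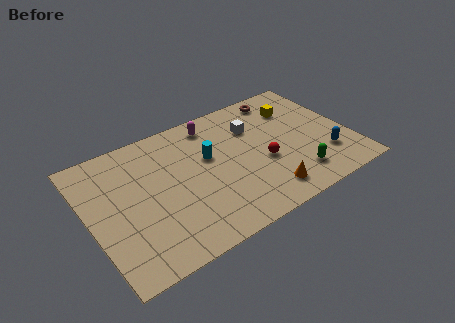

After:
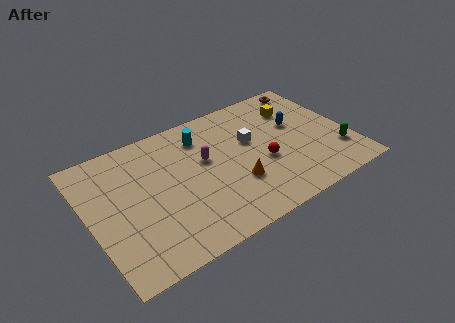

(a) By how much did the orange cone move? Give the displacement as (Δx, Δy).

(-1.4, 1.4)

The orange cone was at about (9.2, 1.5) and moved to about (7.8, 2.9).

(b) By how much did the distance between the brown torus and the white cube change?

+2.2

They were about 2.4 units apart before and 4.6 after — 2.2 units further apart.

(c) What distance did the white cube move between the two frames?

0.9

The white cube was near (9.4, 6.3) before and (9.1, 5.4) after, so it travelled √(0.3² + 0.9²) ≈ 0.9 units.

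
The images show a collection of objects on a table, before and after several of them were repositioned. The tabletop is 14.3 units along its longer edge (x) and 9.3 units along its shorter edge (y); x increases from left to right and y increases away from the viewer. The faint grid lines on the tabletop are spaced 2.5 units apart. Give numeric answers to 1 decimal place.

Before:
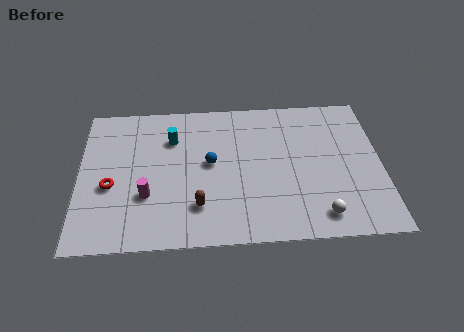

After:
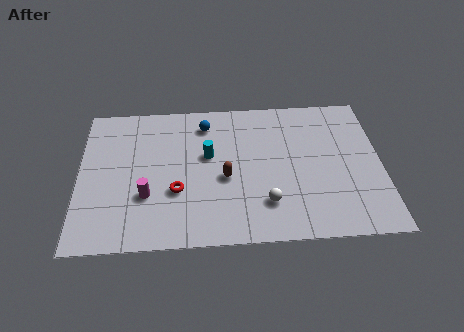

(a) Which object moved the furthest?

the red torus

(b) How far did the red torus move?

3.1

The red torus was near (1.5, 3.8) before and (4.6, 3.3) after, so it travelled √(3.1² + 0.5²) ≈ 3.1 units.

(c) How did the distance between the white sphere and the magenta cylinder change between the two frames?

-2.6

The distance was about 8.3 in the first image and 5.7 in the second, so they moved 2.6 units closer together.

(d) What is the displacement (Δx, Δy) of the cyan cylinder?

(1.7, -1.2)

The cyan cylinder started near (4.4, 6.7) and ended near (6.1, 5.5).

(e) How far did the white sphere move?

2.7

From (11.3, 1.4) to (8.8, 2.3), the white sphere covered √(2.5² + 0.9²) ≈ 2.7 units.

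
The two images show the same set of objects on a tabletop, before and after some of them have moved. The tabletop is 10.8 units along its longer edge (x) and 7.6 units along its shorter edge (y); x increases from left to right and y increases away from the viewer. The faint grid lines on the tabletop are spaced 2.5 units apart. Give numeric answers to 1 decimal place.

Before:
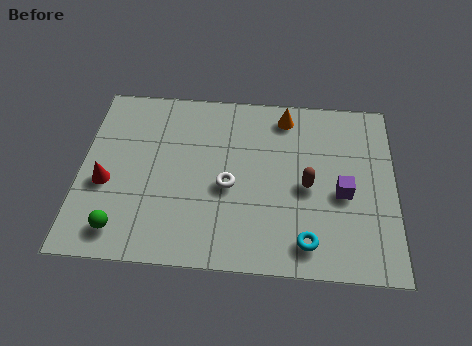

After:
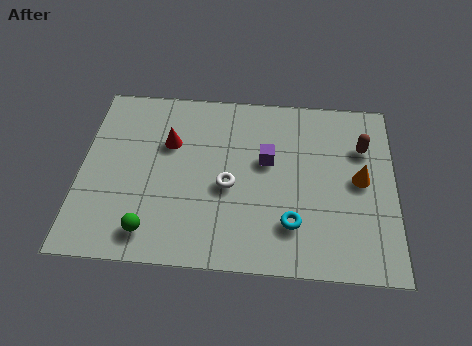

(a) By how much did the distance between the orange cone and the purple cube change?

-0.5

The distance was about 3.8 in the first image and 3.3 in the second, so they moved 0.5 units closer together.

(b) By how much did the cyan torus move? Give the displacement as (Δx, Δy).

(-0.5, 0.7)

The cyan torus started near (7.8, 1.2) and ended near (7.3, 1.9).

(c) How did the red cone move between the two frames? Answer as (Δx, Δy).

(2.1, 1.9)

The red cone was at about (0.9, 3.1) and moved to about (3.0, 5.0).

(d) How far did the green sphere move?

1.0

The green sphere was near (1.5, 1.2) before and (2.5, 1.2) after, so it travelled √(1.0² + 0.0²) ≈ 1.0 units.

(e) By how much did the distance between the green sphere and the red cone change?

+1.8

Before: roughly 2.0 units apart; after: 3.8. That's 1.8 units further apart.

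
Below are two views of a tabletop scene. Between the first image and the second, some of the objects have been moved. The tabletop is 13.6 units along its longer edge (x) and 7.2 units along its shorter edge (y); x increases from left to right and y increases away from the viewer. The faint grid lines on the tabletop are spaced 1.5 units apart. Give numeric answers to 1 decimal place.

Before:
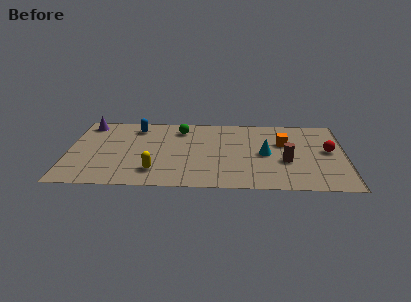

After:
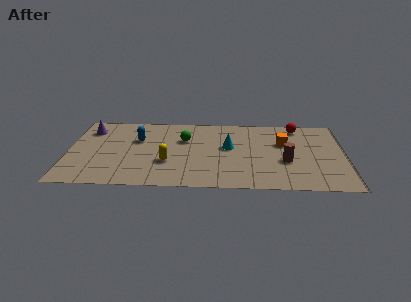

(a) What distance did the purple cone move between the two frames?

0.6

From (0.9, 6.2) to (1.0, 5.6), the purple cone covered √(0.1² + 0.6²) ≈ 0.6 units.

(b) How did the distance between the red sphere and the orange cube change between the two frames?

-0.5

Before: roughly 2.3 units apart; after: 1.8. That's 0.5 units closer together.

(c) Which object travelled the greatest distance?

the red sphere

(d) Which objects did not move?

the brown cylinder and the orange cube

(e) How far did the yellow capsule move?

1.1

The yellow capsule moved from about (4.3, 1.6) to (4.9, 2.5), a distance of √(0.6² + 0.9²) ≈ 1.1.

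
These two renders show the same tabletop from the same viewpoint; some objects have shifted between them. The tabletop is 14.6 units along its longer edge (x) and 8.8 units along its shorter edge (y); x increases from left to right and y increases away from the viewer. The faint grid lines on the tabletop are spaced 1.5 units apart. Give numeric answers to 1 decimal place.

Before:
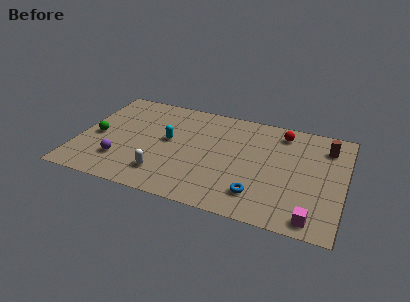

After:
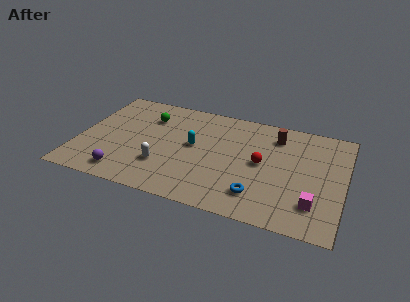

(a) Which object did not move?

the blue torus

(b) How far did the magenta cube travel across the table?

1.1

The magenta cube moved from about (13.1, 1.0) to (13.1, 2.1), a distance of √(0.0² + 1.1²) ≈ 1.1.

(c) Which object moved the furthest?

the green sphere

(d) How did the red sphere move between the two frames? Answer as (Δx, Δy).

(-0.9, -2.9)

The red sphere started near (11.0, 7.4) and ended near (10.1, 4.5).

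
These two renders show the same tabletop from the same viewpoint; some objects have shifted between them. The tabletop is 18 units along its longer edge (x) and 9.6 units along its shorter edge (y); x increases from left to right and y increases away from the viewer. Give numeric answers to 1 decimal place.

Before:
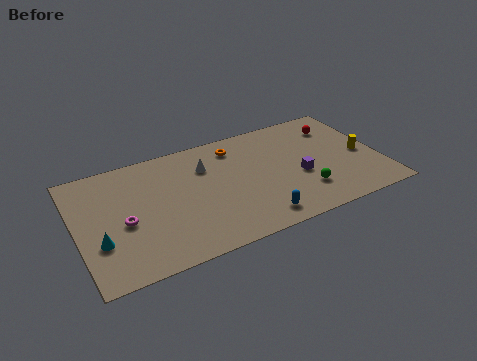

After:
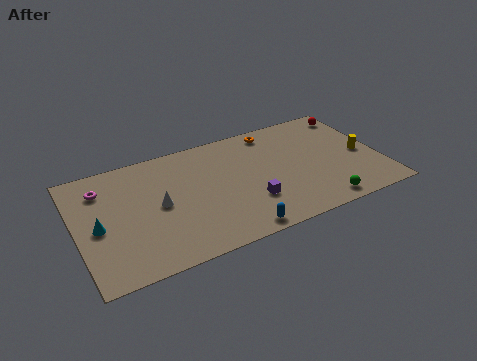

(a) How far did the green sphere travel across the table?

1.6

From (13.2, 2.5) to (14.0, 1.1), the green sphere covered √(0.8² + 1.4²) ≈ 1.6 units.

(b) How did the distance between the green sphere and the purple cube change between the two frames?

+3.0

Before: roughly 1.4 units apart; after: 4.4. That's 3.0 units further apart.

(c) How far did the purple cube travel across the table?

3.3

The purple cube moved from about (13.1, 3.9) to (10.0, 2.9), a distance of √(3.1² + 1.0²) ≈ 3.3.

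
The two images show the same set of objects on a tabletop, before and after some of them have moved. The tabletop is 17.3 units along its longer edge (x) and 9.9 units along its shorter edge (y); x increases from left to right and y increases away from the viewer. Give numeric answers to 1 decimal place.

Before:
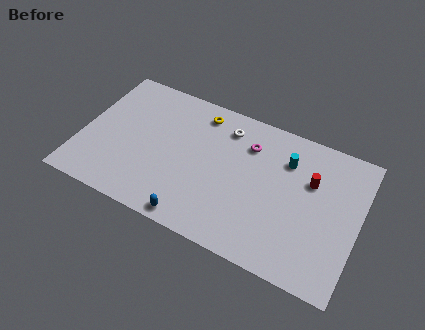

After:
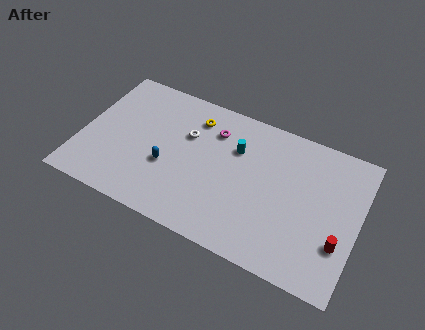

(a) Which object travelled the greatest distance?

the red cylinder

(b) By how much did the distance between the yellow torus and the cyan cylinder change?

-2.7

The distance was about 5.7 in the first image and 3.0 in the second, so they moved 2.7 units closer together.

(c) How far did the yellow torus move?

0.6

From (7.0, 8.4) to (6.7, 7.9), the yellow torus covered √(0.3² + 0.5²) ≈ 0.6 units.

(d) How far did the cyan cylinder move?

3.1

The cyan cylinder moved from about (12.6, 7.3) to (9.5, 6.8), a distance of √(3.1² + 0.5²) ≈ 3.1.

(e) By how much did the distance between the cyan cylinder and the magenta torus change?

-0.7

Before: roughly 2.4 units apart; after: 1.7. That's 0.7 units closer together.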